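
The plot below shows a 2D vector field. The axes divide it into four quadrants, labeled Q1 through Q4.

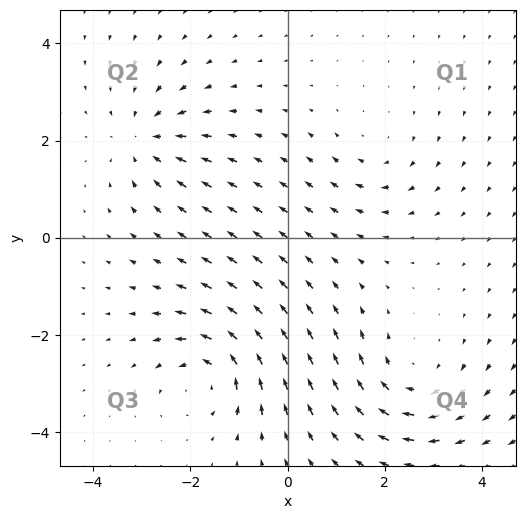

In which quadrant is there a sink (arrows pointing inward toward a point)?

The sink sits at approximately (-2.9, 2.0), which lies in quadrant Q2. The divergence there is about -4, negative as expected for a sink.

Q2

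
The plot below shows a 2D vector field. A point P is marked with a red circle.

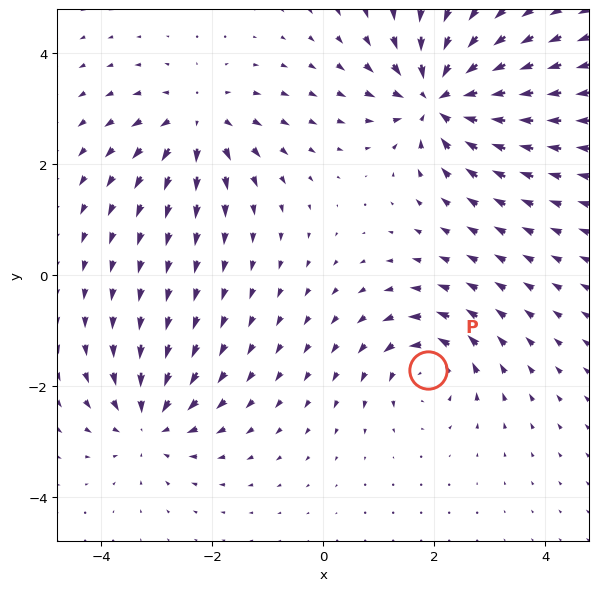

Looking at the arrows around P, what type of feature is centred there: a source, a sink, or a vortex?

vortex

At P (1.9, -1.7) the arrows circulate counterclockwise. Divergence ≈0, curl about +4 — near-zero divergence with nonzero curl is a vortex.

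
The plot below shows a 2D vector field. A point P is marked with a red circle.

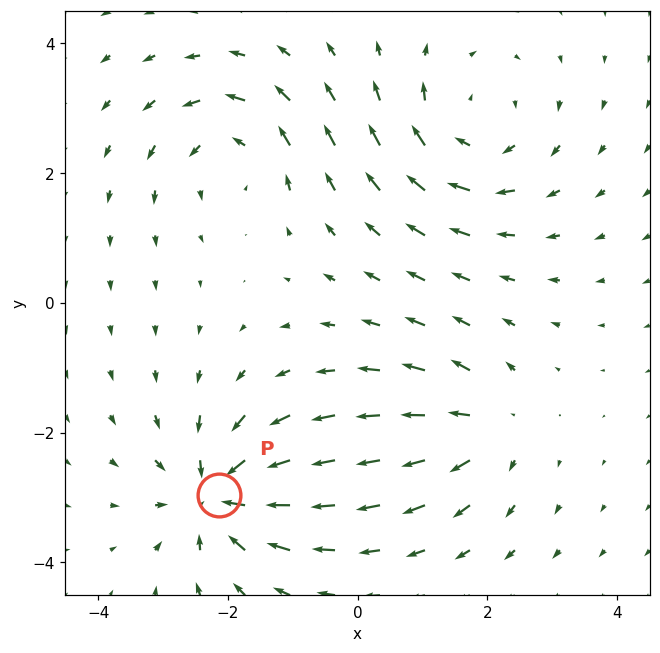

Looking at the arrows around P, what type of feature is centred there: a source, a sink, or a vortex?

sink

At P (-2.1, -3.0) the arrows converge inward. Divergence about -6, curl ≈0 — negative divergence with near-zero curl is a sink.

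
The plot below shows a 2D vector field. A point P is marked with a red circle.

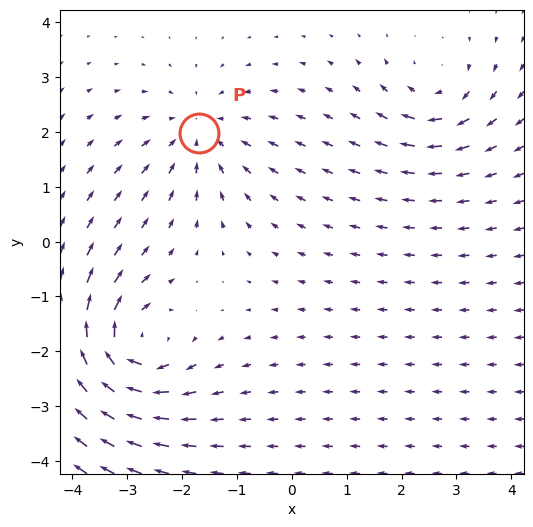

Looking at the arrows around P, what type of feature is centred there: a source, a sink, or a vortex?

sink

At P (-1.7, 2.0) the arrows converge inward. Divergence about -3, curl ≈0 — negative divergence with near-zero curl is a sink.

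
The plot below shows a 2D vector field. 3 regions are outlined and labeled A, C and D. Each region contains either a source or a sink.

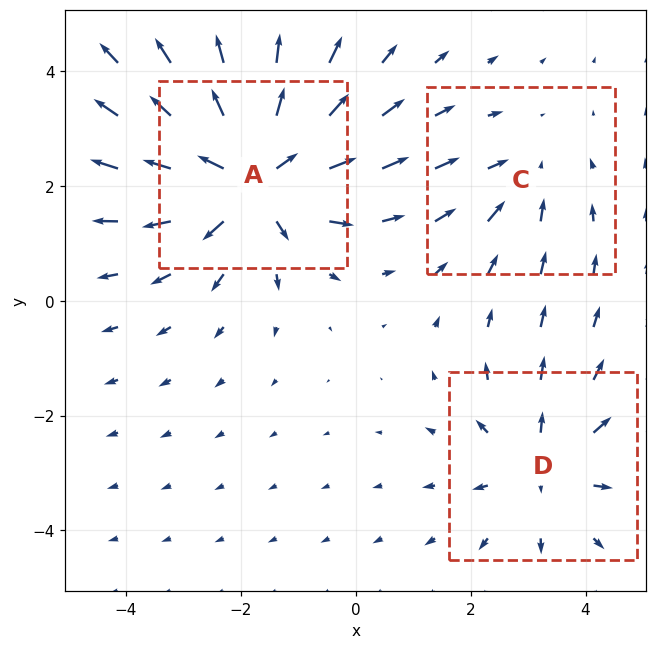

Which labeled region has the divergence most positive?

A

Divergence at each region's feature centre — A: about +5, C: about -2, D: about +3. Region A is most positive.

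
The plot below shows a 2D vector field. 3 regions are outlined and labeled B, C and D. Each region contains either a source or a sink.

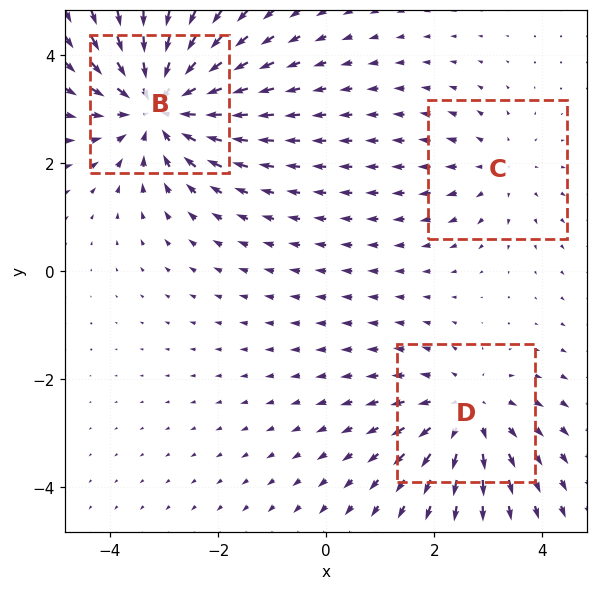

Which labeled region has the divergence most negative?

B

Divergence at each region's feature centre — B: about -4, C: about +2, D: about +3. Region B is most negative.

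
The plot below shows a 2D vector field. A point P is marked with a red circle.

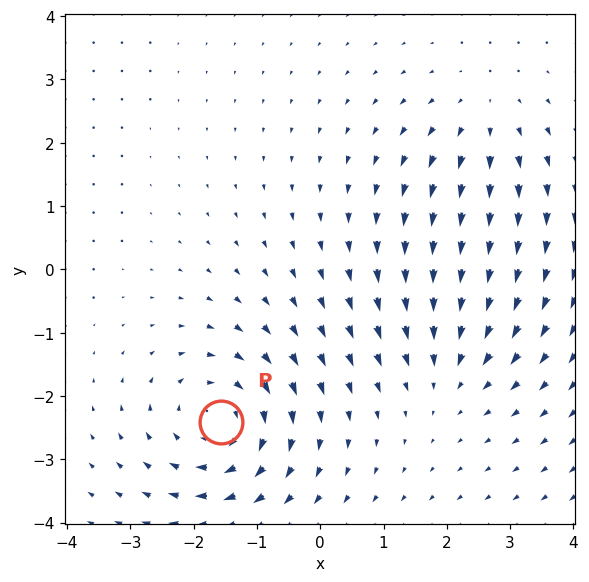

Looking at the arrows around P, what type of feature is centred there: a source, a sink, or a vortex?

vortex

At P (-1.6, -2.4) the arrows circulate clockwise. Divergence ≈0, curl about -5 — near-zero divergence with nonzero curl is a vortex.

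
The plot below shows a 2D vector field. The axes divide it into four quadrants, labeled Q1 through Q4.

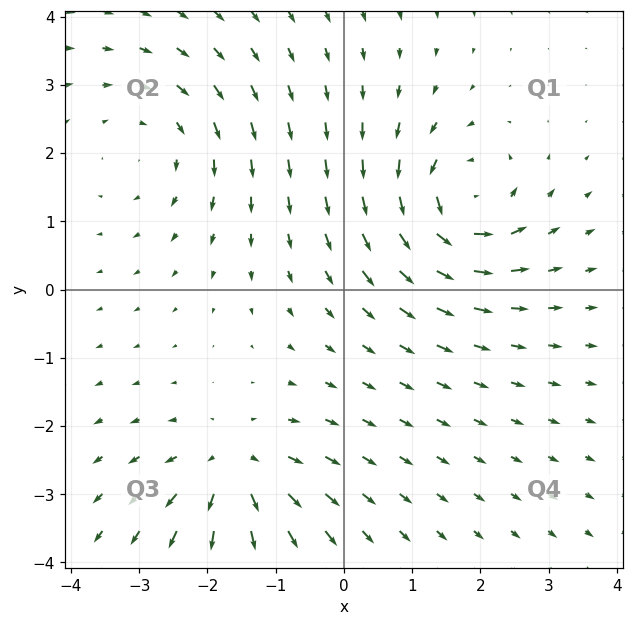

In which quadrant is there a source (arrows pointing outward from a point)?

Q3

The source sits at approximately (-1.6, -2.6), which lies in quadrant Q3. The divergence there is about +4, positive as expected for a source.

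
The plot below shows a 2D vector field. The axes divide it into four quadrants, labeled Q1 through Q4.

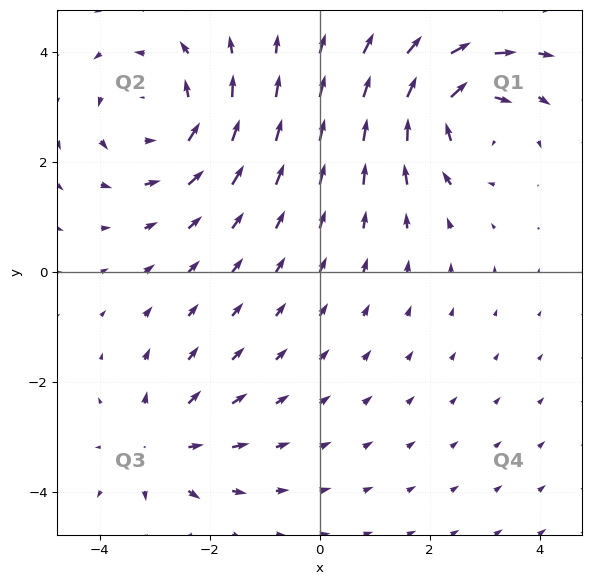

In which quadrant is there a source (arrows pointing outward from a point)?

The source sits at approximately (-2.9, -3.2), which lies in quadrant Q3. The divergence there is about +3, positive as expected for a source.

Q3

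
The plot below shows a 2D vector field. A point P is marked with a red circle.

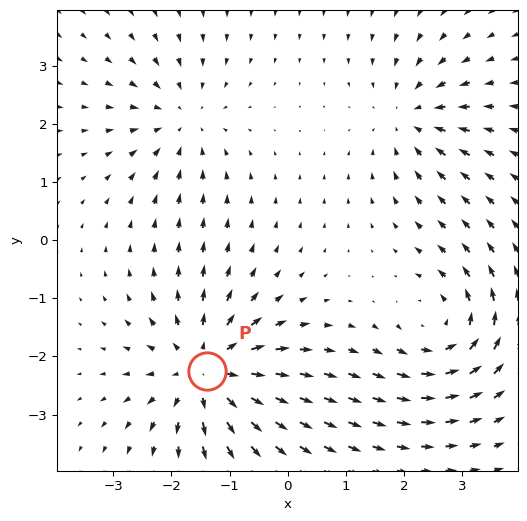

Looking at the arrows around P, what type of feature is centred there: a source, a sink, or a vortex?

At P (-1.4, -2.2) the arrows spread outward. Divergence about +5, curl ≈0 — positive divergence with near-zero curl is a source.

source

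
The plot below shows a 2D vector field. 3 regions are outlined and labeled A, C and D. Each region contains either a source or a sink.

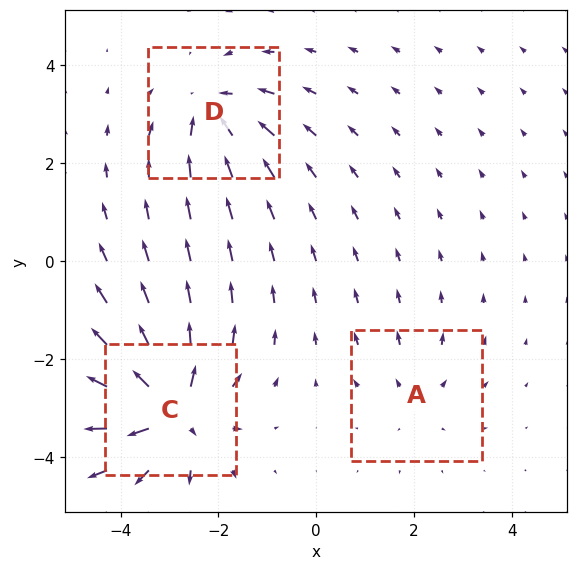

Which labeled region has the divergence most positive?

C

Divergence at each region's feature centre — A: about +2, C: about +6, D: about -4. Region C is most positive.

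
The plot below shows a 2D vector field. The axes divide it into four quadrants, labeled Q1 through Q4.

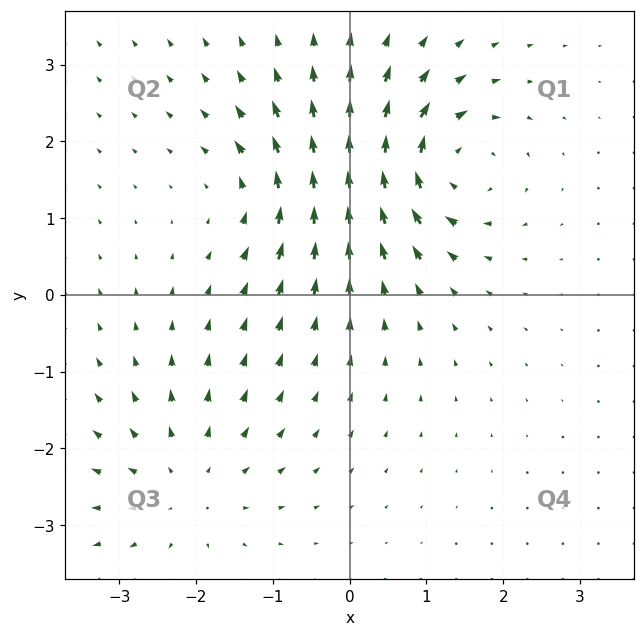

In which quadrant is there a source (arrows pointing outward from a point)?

The source sits at approximately (-2.1, -2.5), which lies in quadrant Q3. The divergence there is about +3, positive as expected for a source.

Q3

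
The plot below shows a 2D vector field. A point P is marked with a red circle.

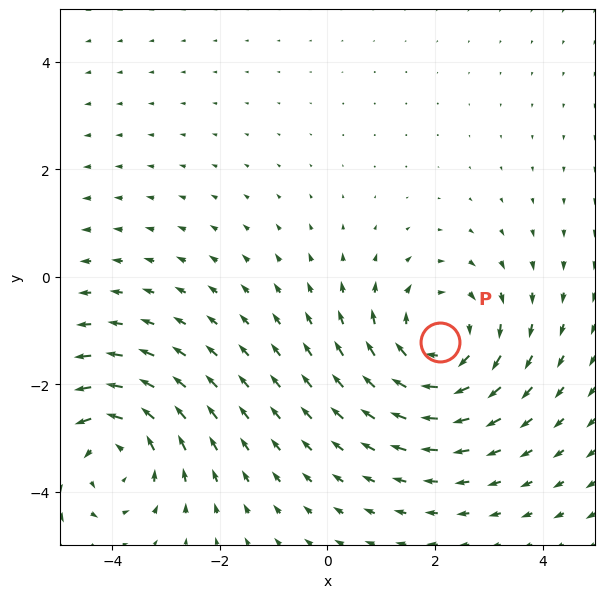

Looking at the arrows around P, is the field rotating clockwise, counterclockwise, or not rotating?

clockwise

Near P at (2.1, -1.2) the arrows circulate clockwise. The curl (z-component) there is about -3; negative curl means clockwise rotation.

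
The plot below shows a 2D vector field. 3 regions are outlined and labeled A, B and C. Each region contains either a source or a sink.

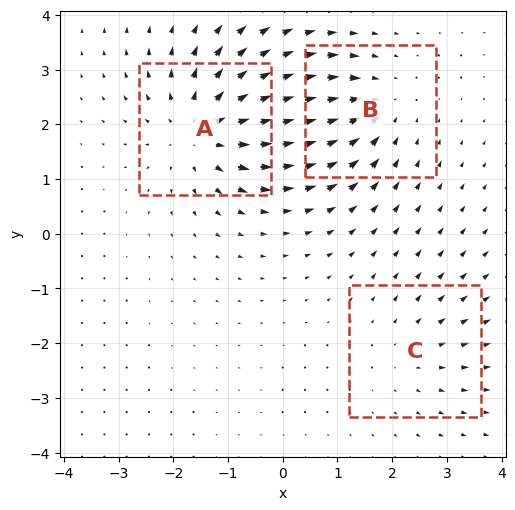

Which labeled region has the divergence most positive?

A

Divergence at each region's feature centre — A: about +4, B: about -3, C: about +2. Region A is most positive.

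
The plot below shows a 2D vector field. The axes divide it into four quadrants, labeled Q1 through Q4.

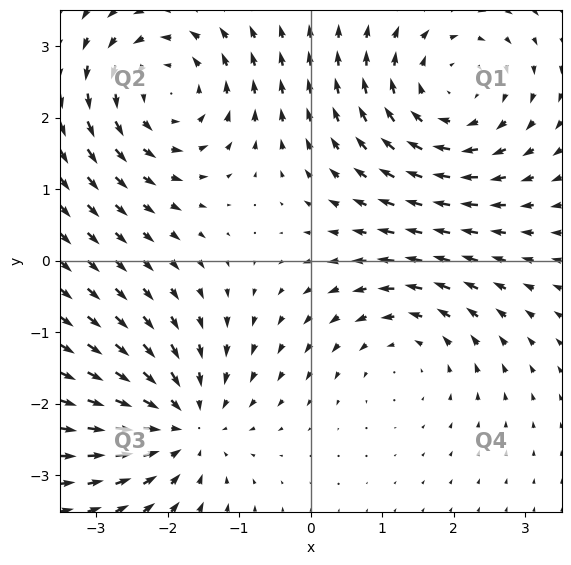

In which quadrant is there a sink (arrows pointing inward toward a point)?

Q3

The sink sits at approximately (-1.8, -2.3), which lies in quadrant Q3. The divergence there is about -4, negative as expected for a sink.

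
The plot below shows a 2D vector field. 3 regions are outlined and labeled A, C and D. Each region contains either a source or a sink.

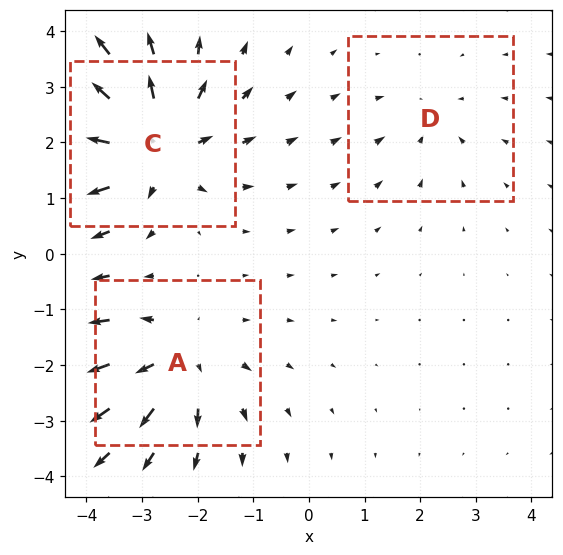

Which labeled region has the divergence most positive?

Divergence at each region's feature centre — A: about +4, C: about +5, D: about -2. Region C is most positive.

C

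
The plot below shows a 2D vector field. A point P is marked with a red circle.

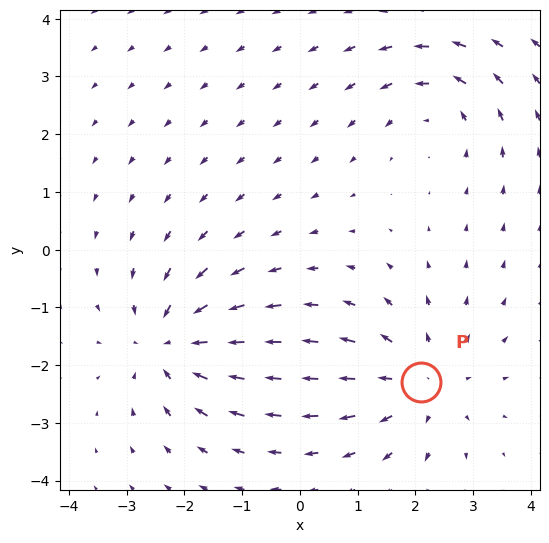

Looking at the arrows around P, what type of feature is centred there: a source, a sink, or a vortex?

At P (2.1, -2.3) the arrows spread outward. Divergence about +4, curl ≈0 — positive divergence with near-zero curl is a source.

source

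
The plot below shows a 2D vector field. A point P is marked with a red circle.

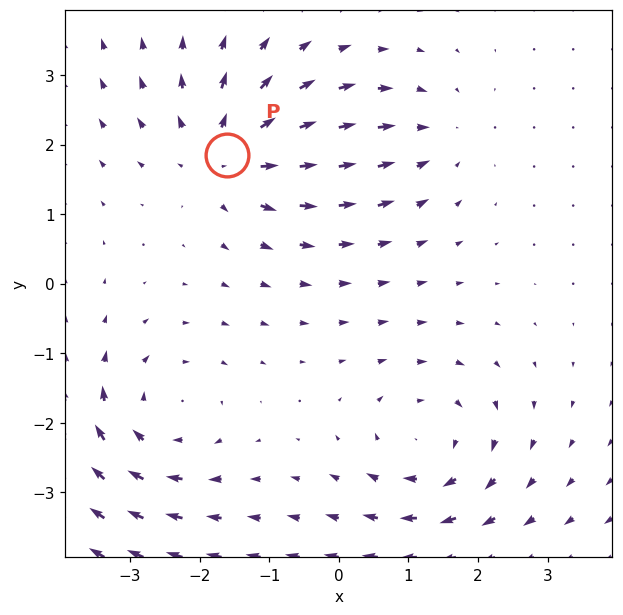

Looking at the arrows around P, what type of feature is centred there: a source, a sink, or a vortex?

At P (-1.6, 1.8) the arrows spread outward. Divergence about +5, curl ≈0 — positive divergence with near-zero curl is a source.

source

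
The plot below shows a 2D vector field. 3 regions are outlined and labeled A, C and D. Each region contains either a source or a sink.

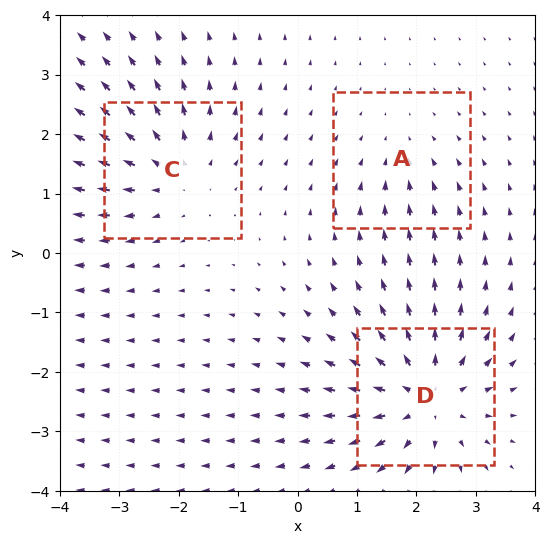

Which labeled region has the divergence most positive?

D

Divergence at each region's feature centre — A: about -2, C: about +4, D: about +5. Region D is most positive.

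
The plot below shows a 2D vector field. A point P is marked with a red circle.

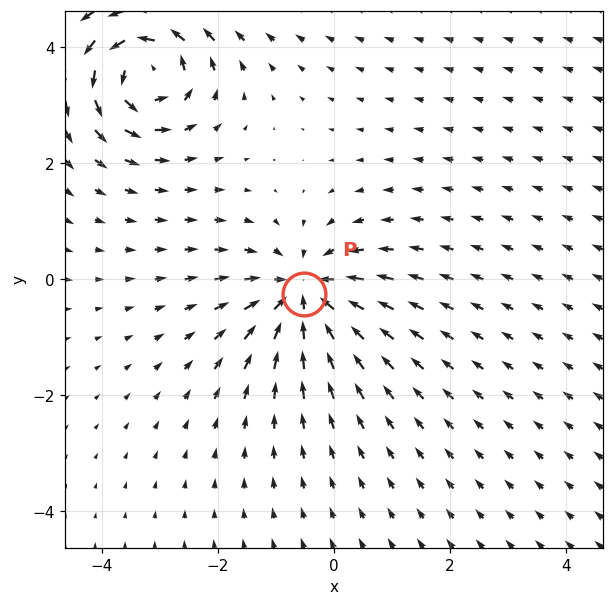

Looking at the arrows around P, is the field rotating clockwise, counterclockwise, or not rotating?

Near P at (-0.5, -0.2) the arrows show no circulation. The curl there is ≈0.

not rotating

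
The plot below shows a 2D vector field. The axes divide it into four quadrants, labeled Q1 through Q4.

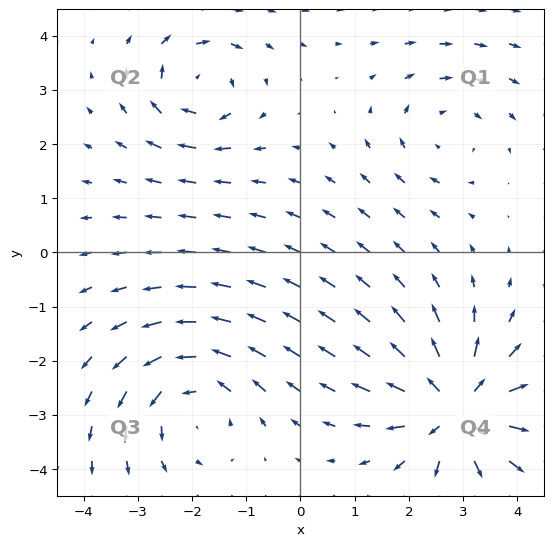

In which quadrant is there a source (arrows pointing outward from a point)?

The source sits at approximately (2.9, -2.9), which lies in quadrant Q4. The divergence there is about +5, positive as expected for a source.

Q4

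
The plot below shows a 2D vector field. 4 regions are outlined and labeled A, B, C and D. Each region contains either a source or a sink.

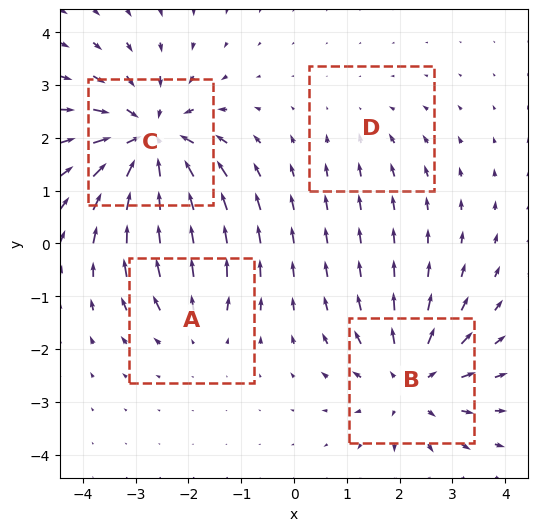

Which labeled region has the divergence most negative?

Divergence at each region's feature centre — A: about +3, B: about +5, C: about -6, D: about -2. Region C is most negative.

C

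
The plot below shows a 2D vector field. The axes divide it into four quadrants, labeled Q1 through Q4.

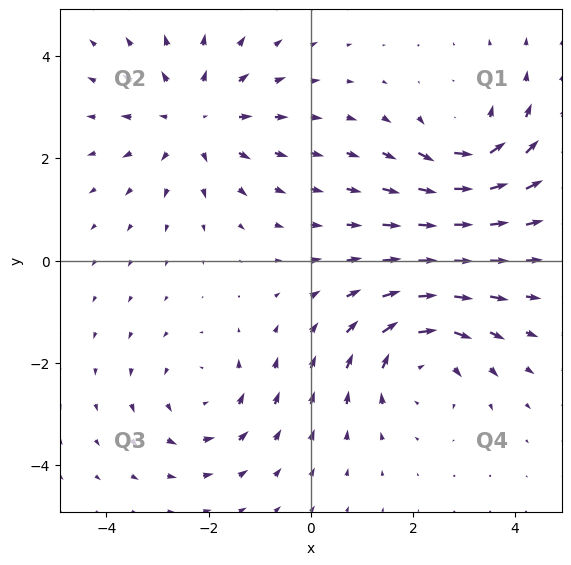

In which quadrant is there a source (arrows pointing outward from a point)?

Q2

The source sits at approximately (-2.3, 2.8), which lies in quadrant Q2. The divergence there is about +3, positive as expected for a source.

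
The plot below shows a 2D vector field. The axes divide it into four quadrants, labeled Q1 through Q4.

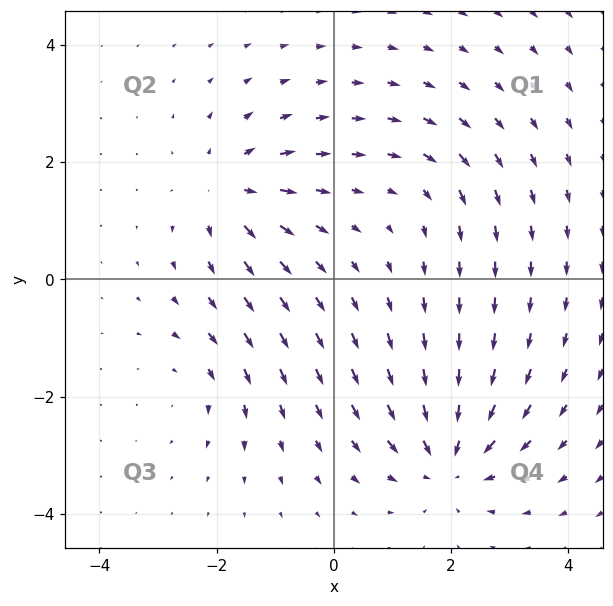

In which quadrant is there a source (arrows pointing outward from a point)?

Q2

The source sits at approximately (-1.8, 1.5), which lies in quadrant Q2. The divergence there is about +5, positive as expected for a source.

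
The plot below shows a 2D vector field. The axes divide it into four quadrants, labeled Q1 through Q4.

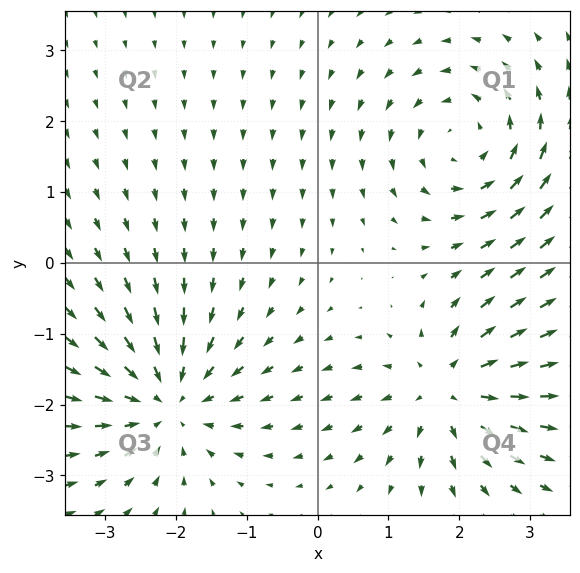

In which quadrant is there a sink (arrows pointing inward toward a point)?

The sink sits at approximately (-2.1, -1.9), which lies in quadrant Q3. The divergence there is about -4, negative as expected for a sink.

Q3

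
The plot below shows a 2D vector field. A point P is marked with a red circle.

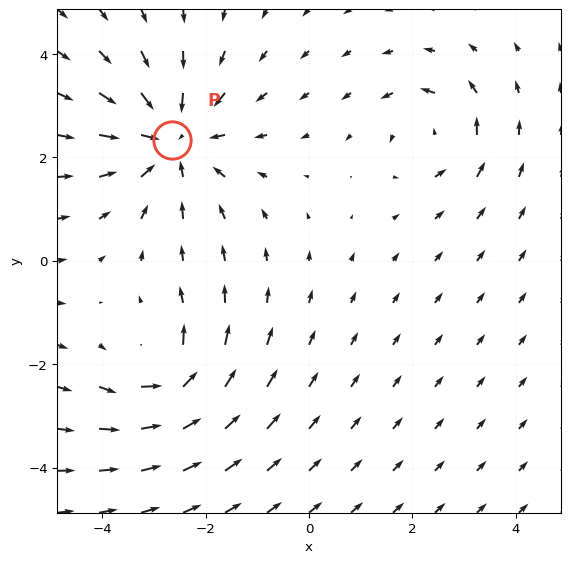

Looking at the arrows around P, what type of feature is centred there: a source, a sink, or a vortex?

At P (-2.6, 2.3) the arrows converge inward. Divergence about -4, curl ≈0 — negative divergence with near-zero curl is a sink.

sink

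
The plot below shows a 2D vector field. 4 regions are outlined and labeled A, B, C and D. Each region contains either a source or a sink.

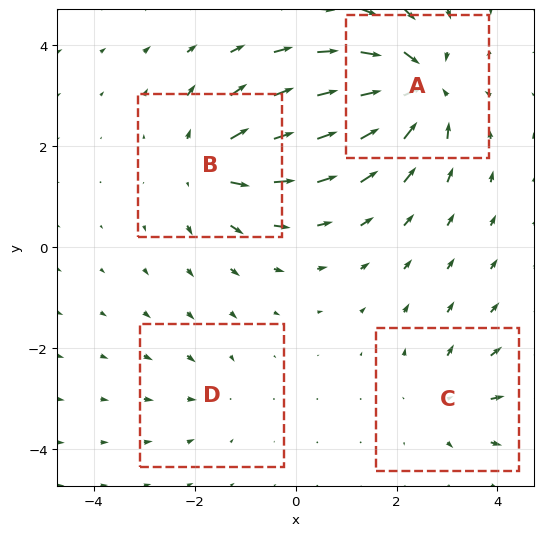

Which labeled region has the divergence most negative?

A

Divergence at each region's feature centre — A: about -6, B: about +5, C: about +3, D: about -2. Region A is most negative.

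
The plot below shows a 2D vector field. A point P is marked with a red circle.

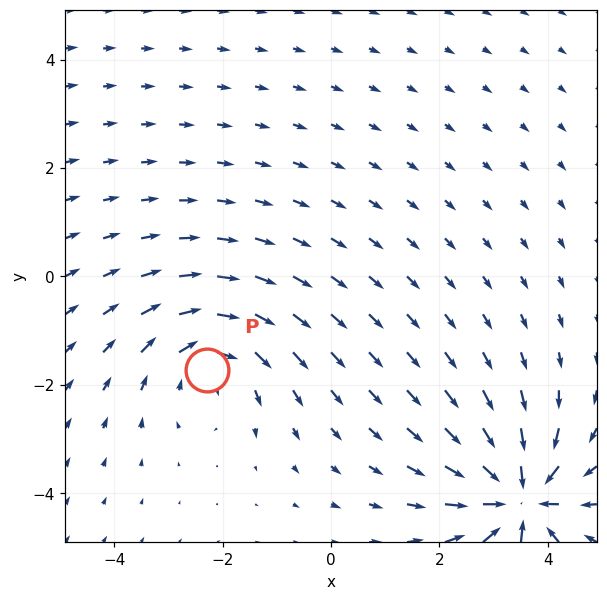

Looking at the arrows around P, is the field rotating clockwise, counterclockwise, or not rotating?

Near P at (-2.3, -1.7) the arrows circulate clockwise. The curl (z-component) there is about -4; negative curl means clockwise rotation.

clockwise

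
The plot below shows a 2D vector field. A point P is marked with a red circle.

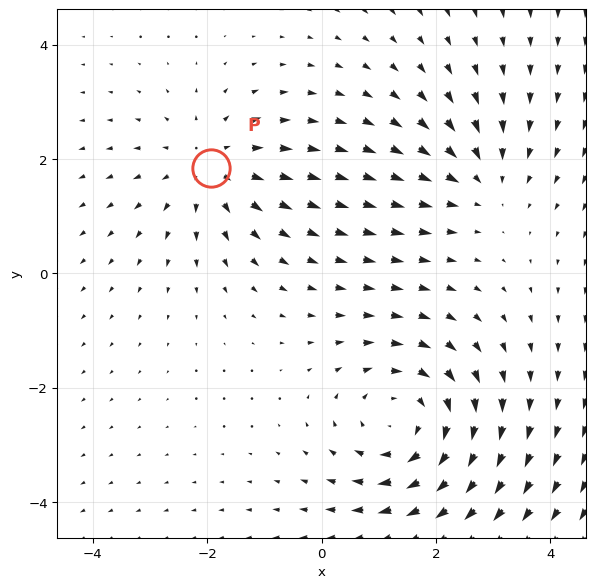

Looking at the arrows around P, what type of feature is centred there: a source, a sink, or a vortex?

At P (-1.9, 1.8) the arrows spread outward. Divergence about +3, curl ≈0 — positive divergence with near-zero curl is a source.

source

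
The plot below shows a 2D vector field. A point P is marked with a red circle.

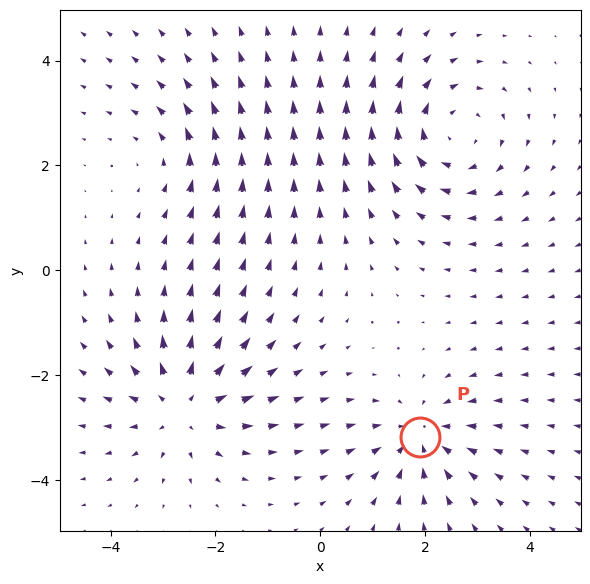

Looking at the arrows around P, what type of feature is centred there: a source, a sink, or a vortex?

sink

At P (1.9, -3.2) the arrows converge inward. Divergence about -4, curl ≈0 — negative divergence with near-zero curl is a sink.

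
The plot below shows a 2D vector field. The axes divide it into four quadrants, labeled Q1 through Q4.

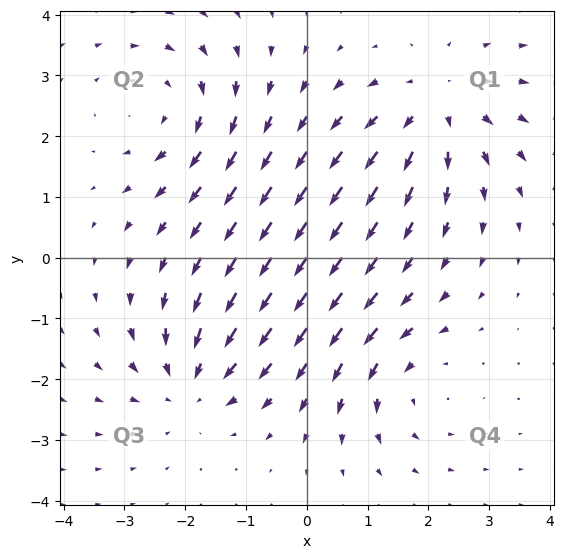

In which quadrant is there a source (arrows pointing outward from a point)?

The source sits at approximately (2.1, 2.5), which lies in quadrant Q1. The divergence there is about +4, positive as expected for a source.

Q1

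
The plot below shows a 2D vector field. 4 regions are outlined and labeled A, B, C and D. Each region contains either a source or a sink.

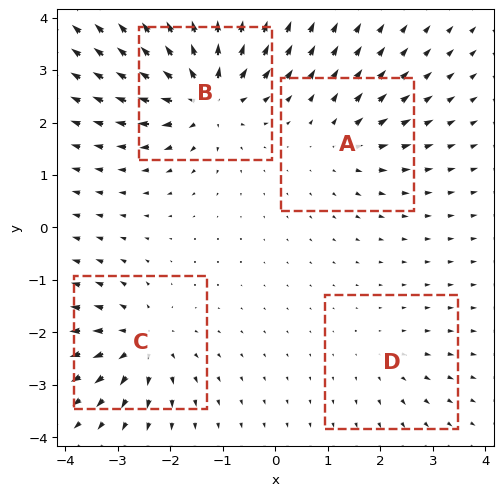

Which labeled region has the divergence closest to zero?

D

Divergence at each region's feature centre — A: about +4, B: about +9, C: about +6, D: about +3. Region D is closest to zero.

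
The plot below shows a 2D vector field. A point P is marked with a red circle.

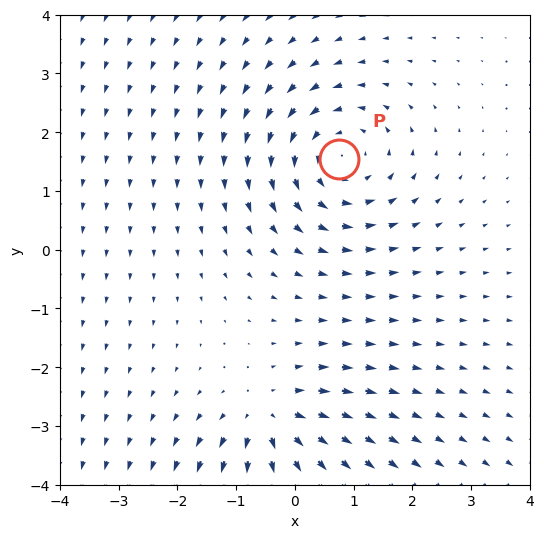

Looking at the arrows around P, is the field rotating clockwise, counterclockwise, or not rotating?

counterclockwise

Near P at (0.8, 1.5) the arrows circulate counterclockwise. The curl (z-component) there is about +4; positive curl means counterclockwise rotation.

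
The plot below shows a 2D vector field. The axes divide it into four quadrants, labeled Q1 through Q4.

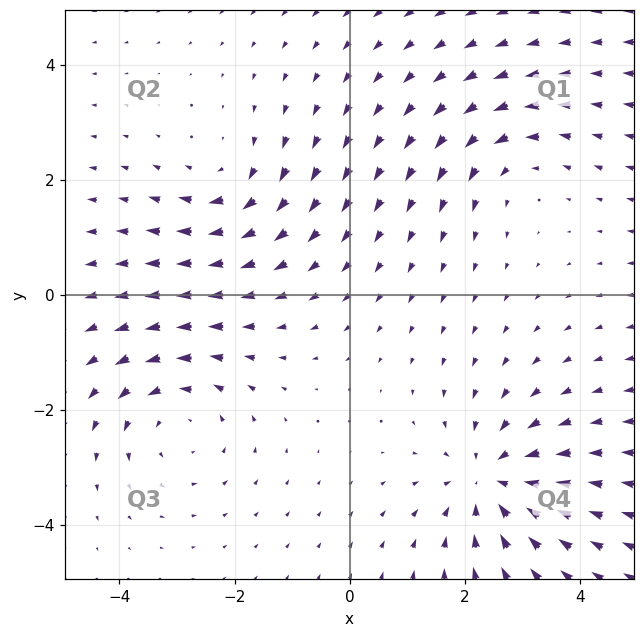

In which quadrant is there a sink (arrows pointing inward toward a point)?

The sink sits at approximately (2.5, -3.2), which lies in quadrant Q4. The divergence there is about -4, negative as expected for a sink.

Q4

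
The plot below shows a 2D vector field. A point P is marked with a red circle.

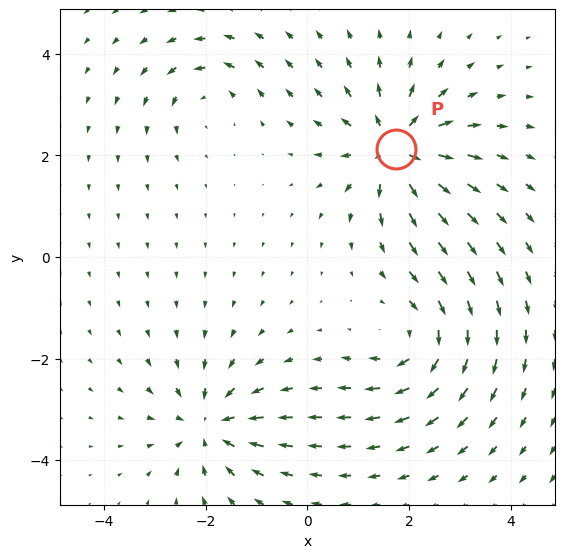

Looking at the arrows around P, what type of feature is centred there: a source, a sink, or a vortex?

At P (1.7, 2.1) the arrows spread outward. Divergence about +6, curl ≈0 — positive divergence with near-zero curl is a source.

source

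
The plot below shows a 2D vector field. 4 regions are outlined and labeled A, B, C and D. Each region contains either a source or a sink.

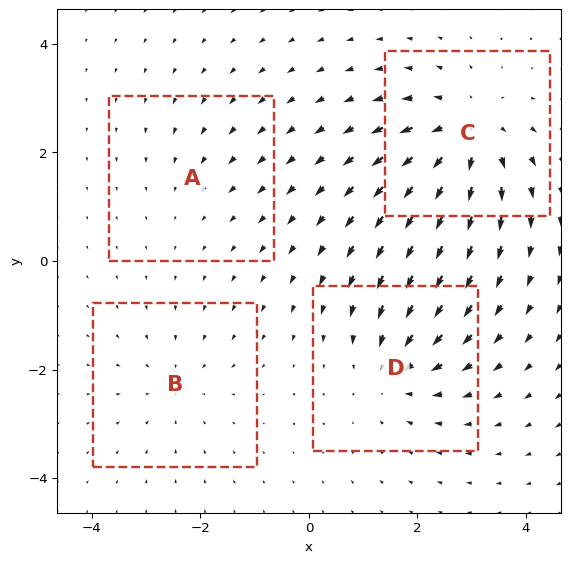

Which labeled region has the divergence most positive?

C

Divergence at each region's feature centre — A: about -2, B: about -3, C: about +6, D: about -5. Region C is most positive.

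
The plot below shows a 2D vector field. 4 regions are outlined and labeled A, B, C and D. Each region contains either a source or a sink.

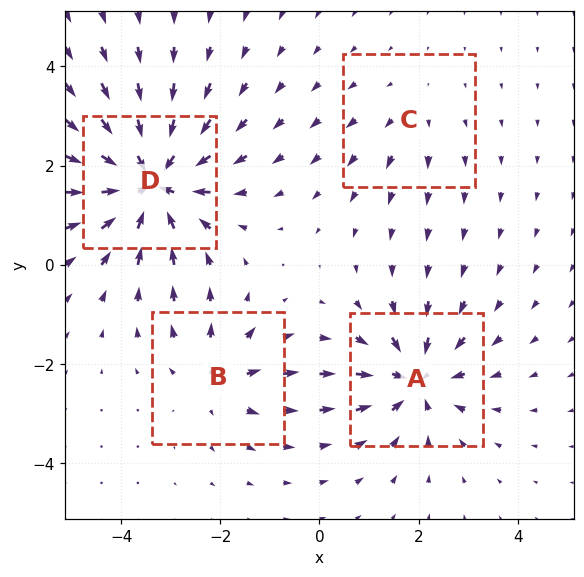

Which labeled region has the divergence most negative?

Divergence at each region's feature centre — A: about -5, B: about +4, C: about +2, D: about -8. Region D is most negative.

D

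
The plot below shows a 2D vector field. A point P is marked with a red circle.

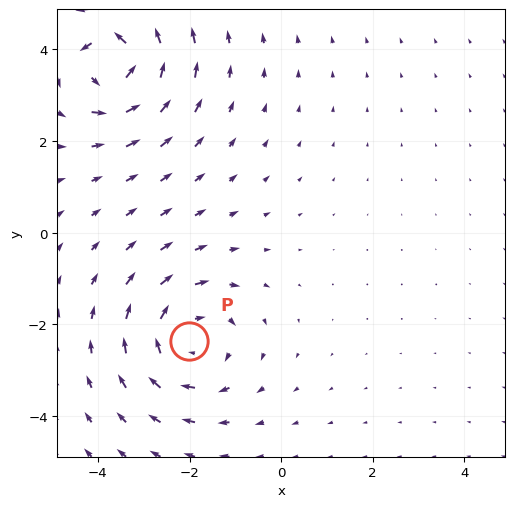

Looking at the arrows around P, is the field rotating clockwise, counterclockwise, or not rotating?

clockwise

Near P at (-2.0, -2.4) the arrows circulate clockwise. The curl (z-component) there is about -3; negative curl means clockwise rotation.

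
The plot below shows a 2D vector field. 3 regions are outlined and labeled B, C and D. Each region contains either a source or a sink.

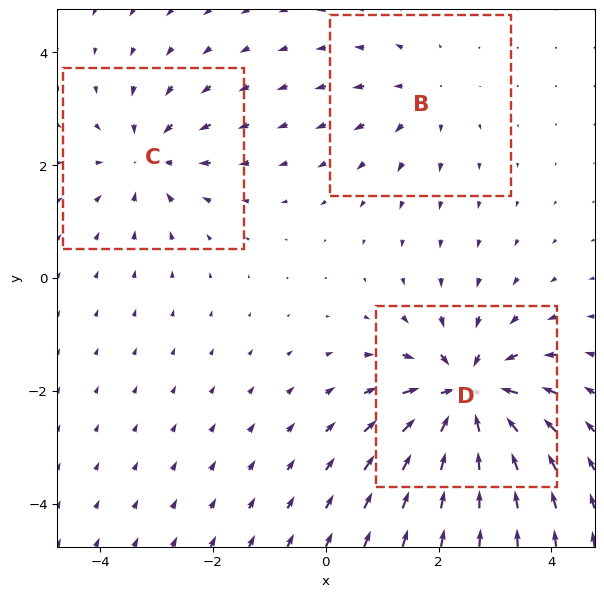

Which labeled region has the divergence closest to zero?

B

Divergence at each region's feature centre — B: about +2, C: about -3, D: about -6. Region B is closest to zero.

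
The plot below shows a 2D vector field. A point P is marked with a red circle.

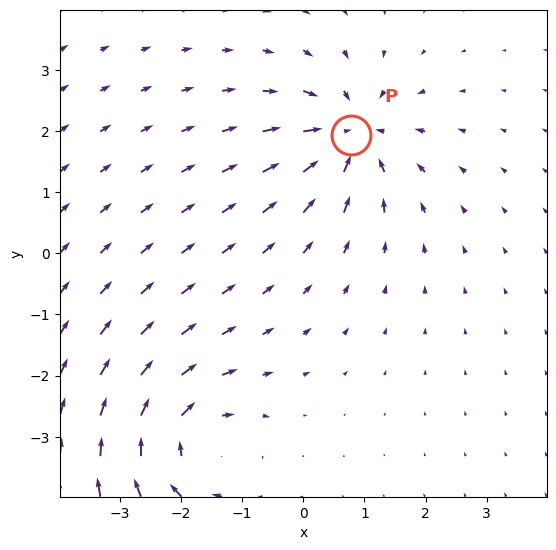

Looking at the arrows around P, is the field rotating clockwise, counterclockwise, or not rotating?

not rotating

Near P at (0.8, 1.9) the arrows show no circulation. The curl there is ≈0.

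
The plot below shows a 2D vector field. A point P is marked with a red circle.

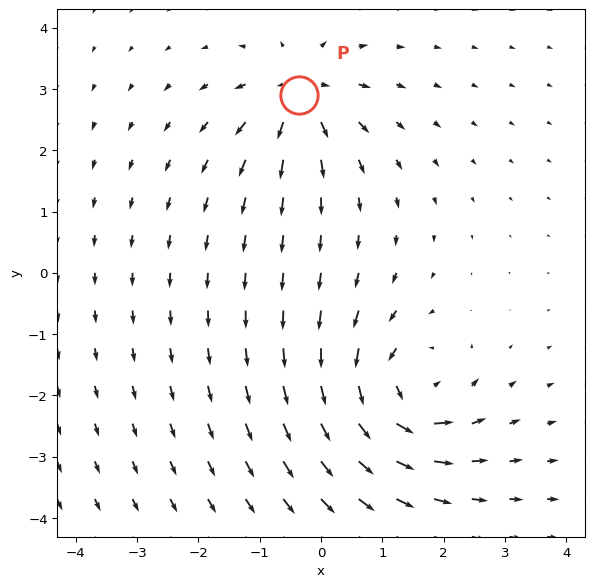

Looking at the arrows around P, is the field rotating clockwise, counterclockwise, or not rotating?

not rotating

Near P at (-0.4, 2.9) the arrows show no circulation. The curl there is ≈0.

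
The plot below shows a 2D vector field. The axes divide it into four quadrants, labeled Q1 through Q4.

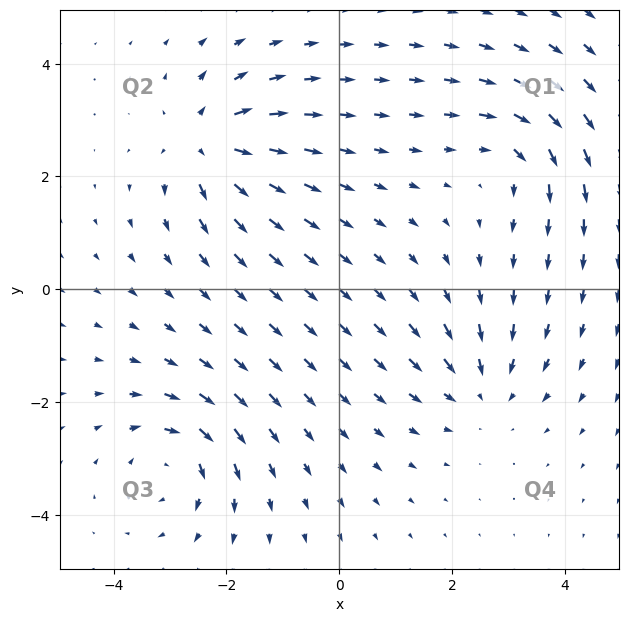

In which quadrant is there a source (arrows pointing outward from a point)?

The source sits at approximately (-2.3, 2.6), which lies in quadrant Q2. The divergence there is about +5, positive as expected for a source.

Q2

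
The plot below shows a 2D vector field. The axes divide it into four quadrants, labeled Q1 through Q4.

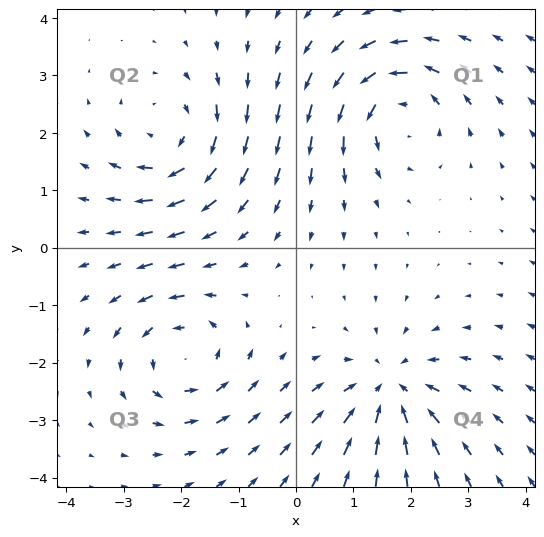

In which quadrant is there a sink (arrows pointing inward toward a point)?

Q4

The sink sits at approximately (1.6, -2.5), which lies in quadrant Q4. The divergence there is about -5, negative as expected for a sink.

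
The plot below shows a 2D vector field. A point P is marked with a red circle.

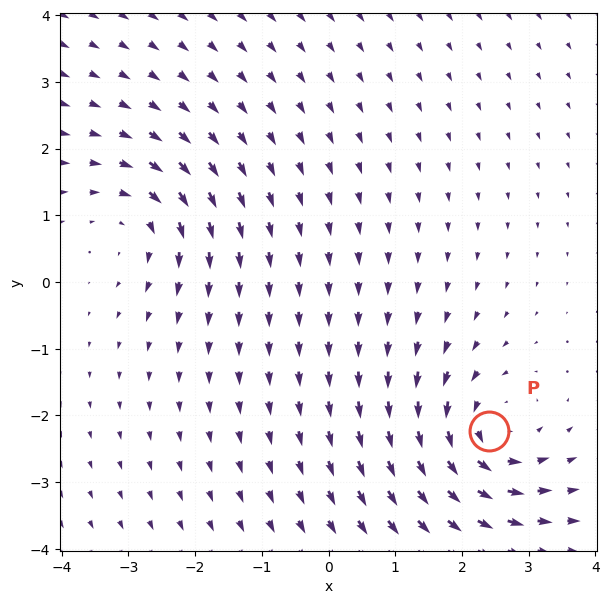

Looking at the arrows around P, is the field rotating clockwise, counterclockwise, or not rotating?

Near P at (2.4, -2.2) the arrows circulate counterclockwise. The curl (z-component) there is about +4; positive curl means counterclockwise rotation.

counterclockwise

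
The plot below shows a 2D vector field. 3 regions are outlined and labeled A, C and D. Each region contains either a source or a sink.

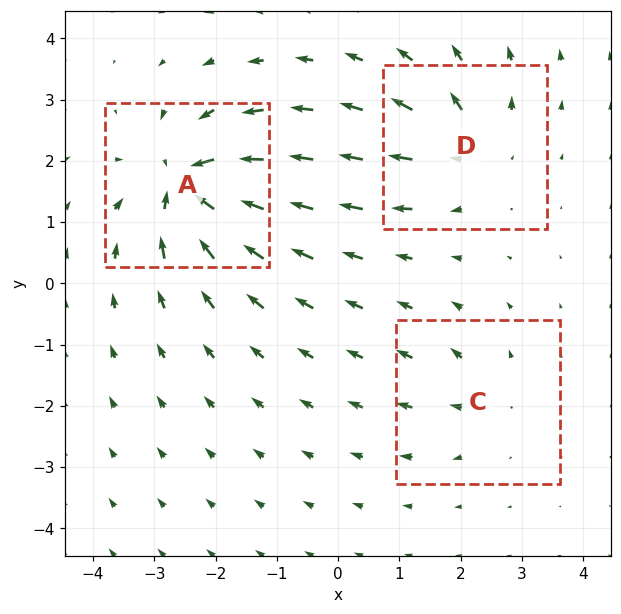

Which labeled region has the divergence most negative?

Divergence at each region's feature centre — A: about -7, C: about +3, D: about +4. Region A is most negative.

A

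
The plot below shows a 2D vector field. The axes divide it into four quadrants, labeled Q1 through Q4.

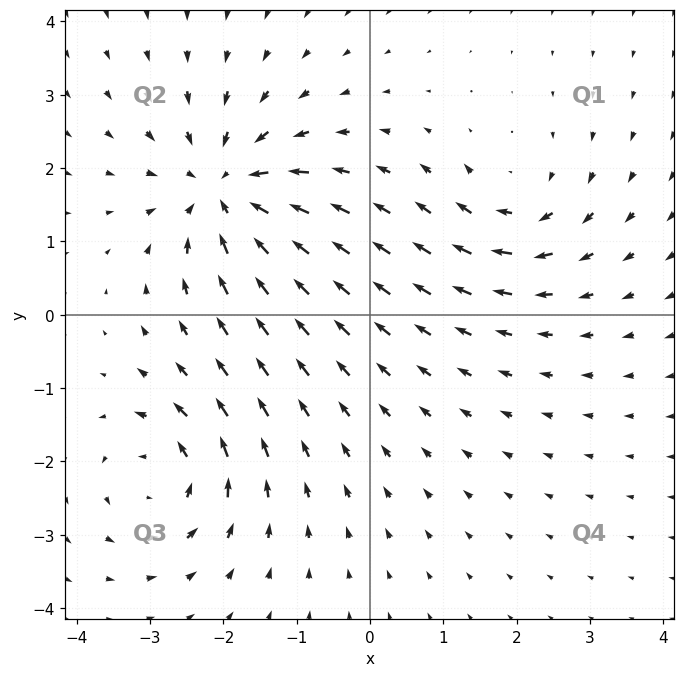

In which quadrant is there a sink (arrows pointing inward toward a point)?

The sink sits at approximately (-2.0, 1.7), which lies in quadrant Q2. The divergence there is about -6, negative as expected for a sink.

Q2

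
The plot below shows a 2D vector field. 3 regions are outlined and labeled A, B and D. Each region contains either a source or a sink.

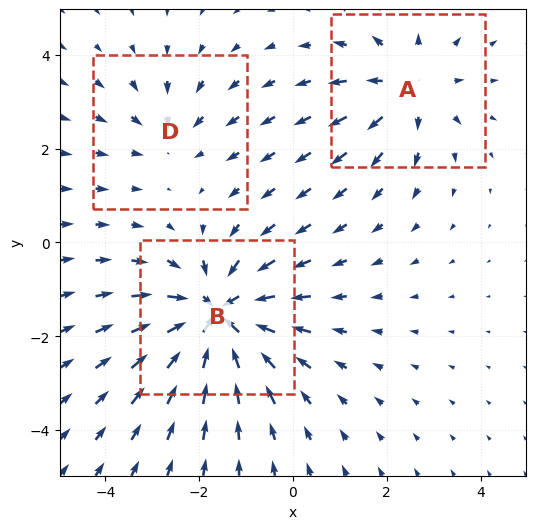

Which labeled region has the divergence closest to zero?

Divergence at each region's feature centre — A: about +3, B: about -5, D: about -2. Region D is closest to zero.

D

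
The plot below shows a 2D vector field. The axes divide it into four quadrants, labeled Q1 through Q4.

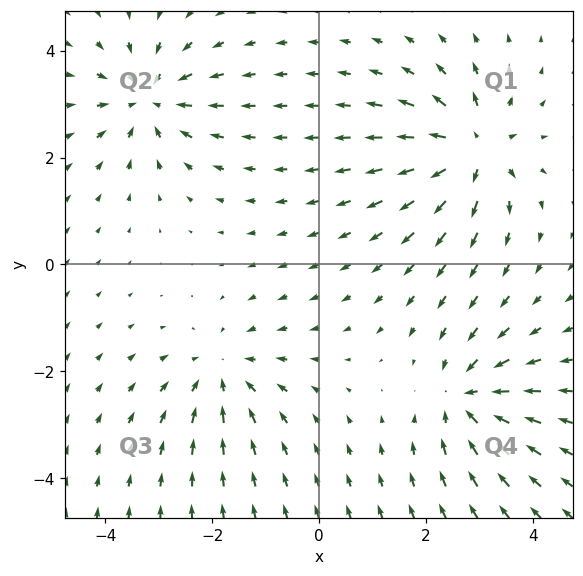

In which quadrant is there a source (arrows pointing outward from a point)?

Q1

The source sits at approximately (2.9, 2.2), which lies in quadrant Q1. The divergence there is about +6, positive as expected for a source.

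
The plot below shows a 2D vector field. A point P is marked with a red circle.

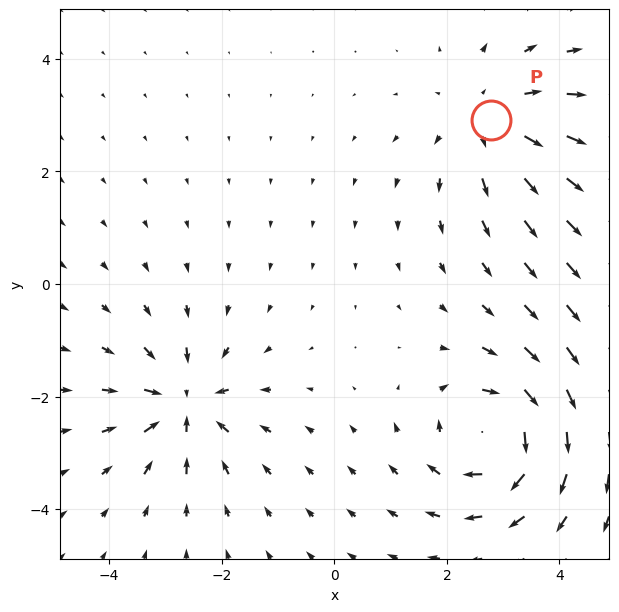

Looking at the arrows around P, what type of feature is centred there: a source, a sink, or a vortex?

At P (2.8, 2.9) the arrows spread outward. Divergence about +2, curl ≈0 — positive divergence with near-zero curl is a source.

source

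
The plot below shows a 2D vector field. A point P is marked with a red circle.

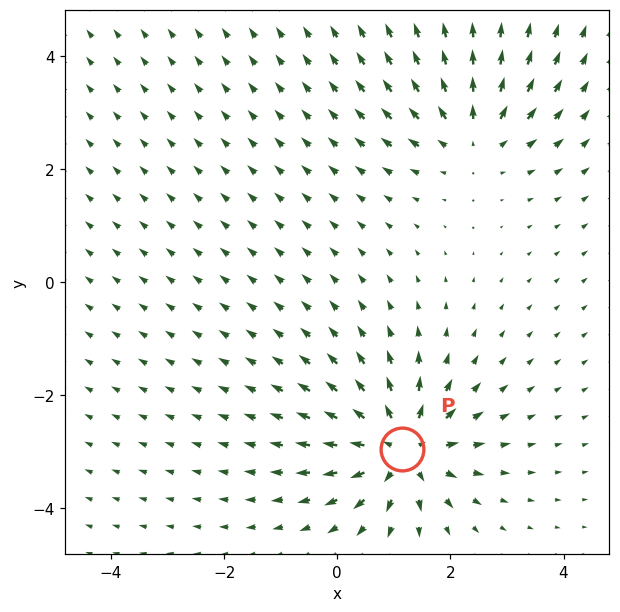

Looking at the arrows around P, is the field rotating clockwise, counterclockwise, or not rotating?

not rotating

Near P at (1.1, -2.9) the arrows show no circulation. The curl there is ≈0.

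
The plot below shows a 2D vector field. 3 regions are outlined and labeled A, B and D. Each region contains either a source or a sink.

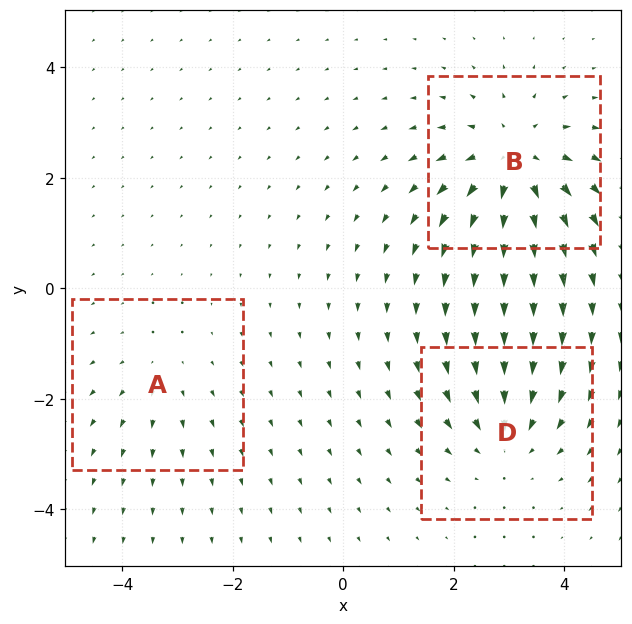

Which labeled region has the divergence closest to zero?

Divergence at each region's feature centre — A: about +2, B: about +5, D: about -3. Region A is closest to zero.

A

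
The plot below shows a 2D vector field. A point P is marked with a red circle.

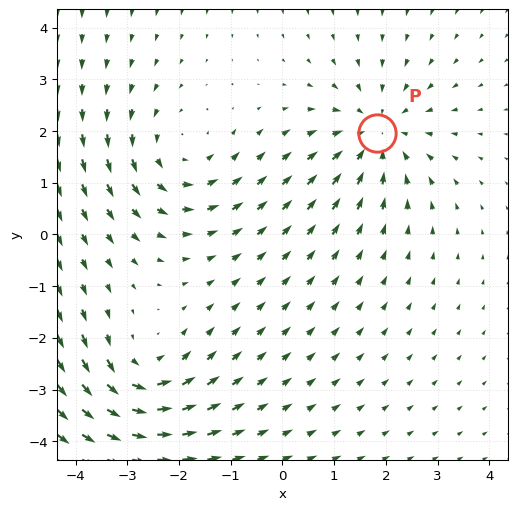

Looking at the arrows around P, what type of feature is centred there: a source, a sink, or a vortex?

At P (1.8, 2.0) the arrows converge inward. Divergence about -3, curl ≈0 — negative divergence with near-zero curl is a sink.

sink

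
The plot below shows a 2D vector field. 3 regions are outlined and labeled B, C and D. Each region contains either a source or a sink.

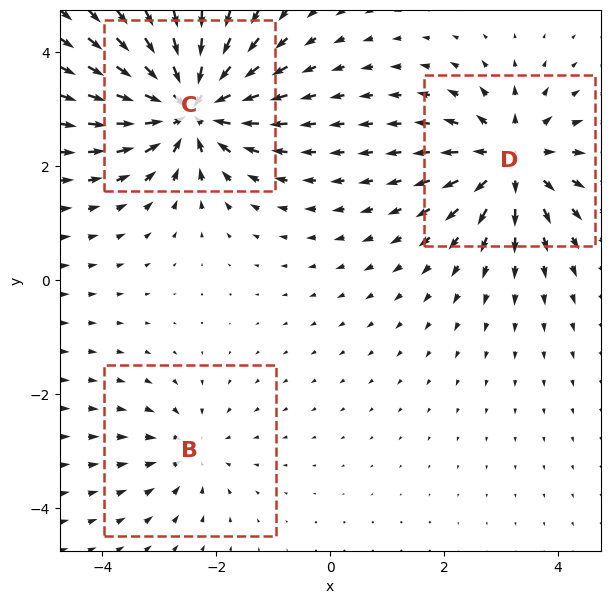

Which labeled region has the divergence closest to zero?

Divergence at each region's feature centre — B: about -2, C: about -6, D: about +4. Region B is closest to zero.

B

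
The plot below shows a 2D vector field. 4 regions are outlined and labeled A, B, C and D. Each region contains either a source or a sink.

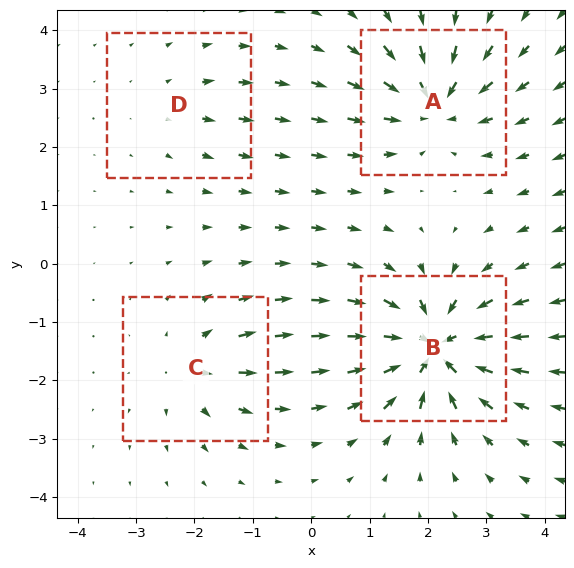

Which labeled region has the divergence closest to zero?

D

Divergence at each region's feature centre — A: about -6, B: about -8, C: about +4, D: about +2. Region D is closest to zero.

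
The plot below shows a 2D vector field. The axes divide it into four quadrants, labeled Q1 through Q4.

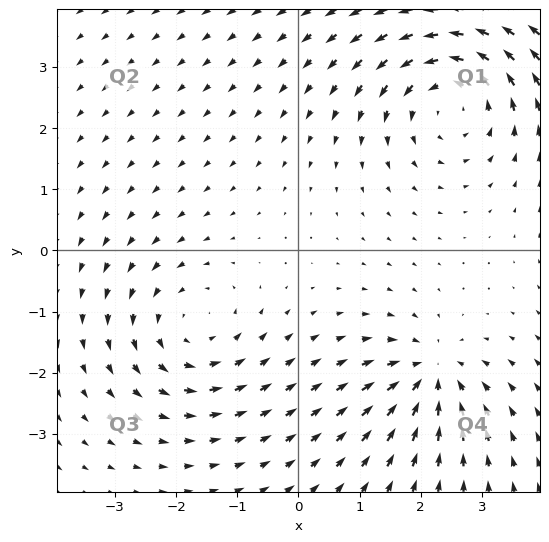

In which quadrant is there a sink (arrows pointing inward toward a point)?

The sink sits at approximately (2.2, -2.0), which lies in quadrant Q4. The divergence there is about -4, negative as expected for a sink.

Q4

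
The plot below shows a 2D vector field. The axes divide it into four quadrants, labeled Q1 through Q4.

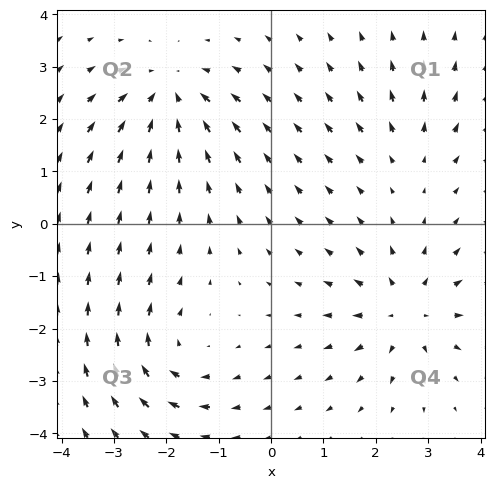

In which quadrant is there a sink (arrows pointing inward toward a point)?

The sink sits at approximately (-1.9, 2.4), which lies in quadrant Q2. The divergence there is about -5, negative as expected for a sink.

Q2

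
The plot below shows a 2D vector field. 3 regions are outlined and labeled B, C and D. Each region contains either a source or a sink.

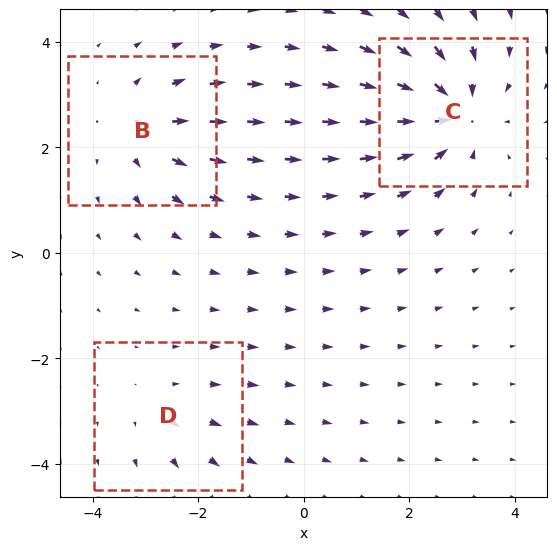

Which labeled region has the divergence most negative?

C

Divergence at each region's feature centre — B: about +4, C: about -5, D: about +2. Region C is most negative.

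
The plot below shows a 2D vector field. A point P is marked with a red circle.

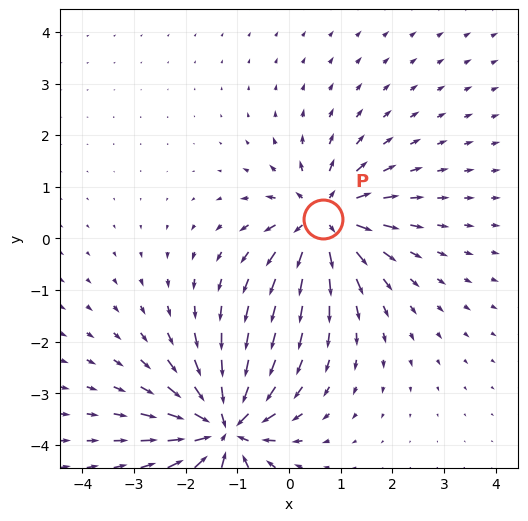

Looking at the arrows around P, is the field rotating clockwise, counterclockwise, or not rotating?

not rotating

Near P at (0.7, 0.4) the arrows show no circulation. The curl there is ≈0.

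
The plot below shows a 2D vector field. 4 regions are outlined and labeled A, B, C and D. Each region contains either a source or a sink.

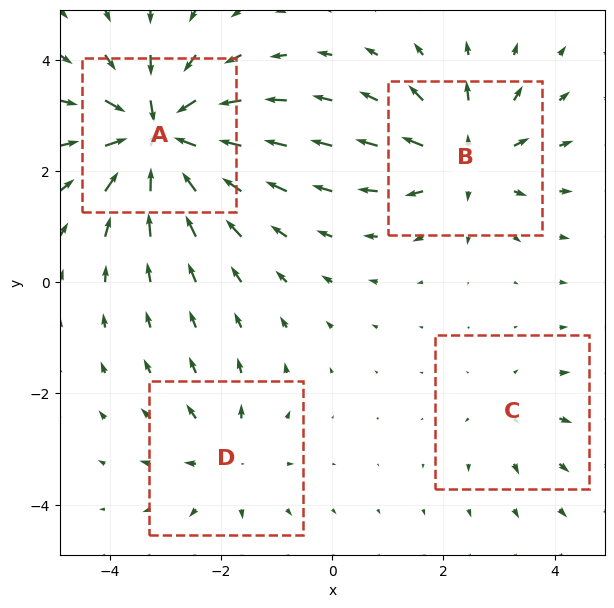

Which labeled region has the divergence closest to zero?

Divergence at each region's feature centre — A: about -9, B: about +5, C: about +2, D: about +4. Region C is closest to zero.

C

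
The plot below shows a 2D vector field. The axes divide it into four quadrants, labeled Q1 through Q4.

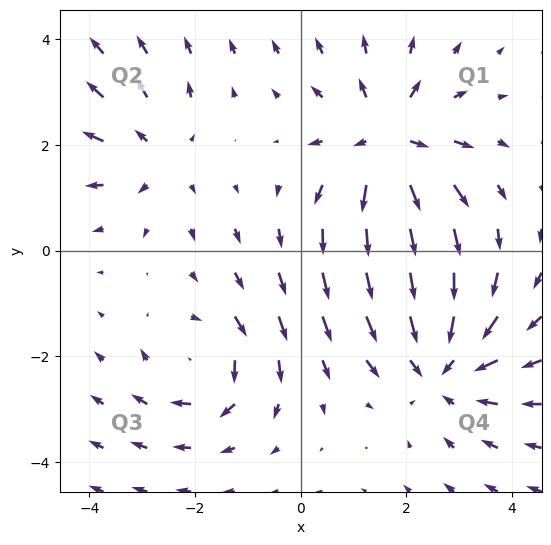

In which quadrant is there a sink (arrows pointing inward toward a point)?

The sink sits at approximately (2.7, -2.2), which lies in quadrant Q4. The divergence there is about -4, negative as expected for a sink.

Q4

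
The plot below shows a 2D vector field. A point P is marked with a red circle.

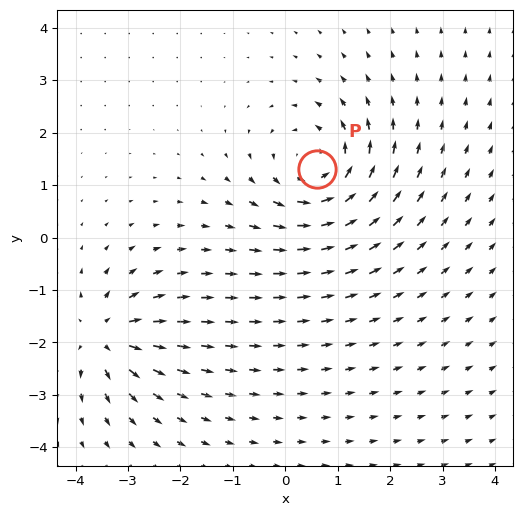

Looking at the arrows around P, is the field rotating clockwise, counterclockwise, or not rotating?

Near P at (0.6, 1.3) the arrows circulate counterclockwise. The curl (z-component) there is about +4; positive curl means counterclockwise rotation.

counterclockwise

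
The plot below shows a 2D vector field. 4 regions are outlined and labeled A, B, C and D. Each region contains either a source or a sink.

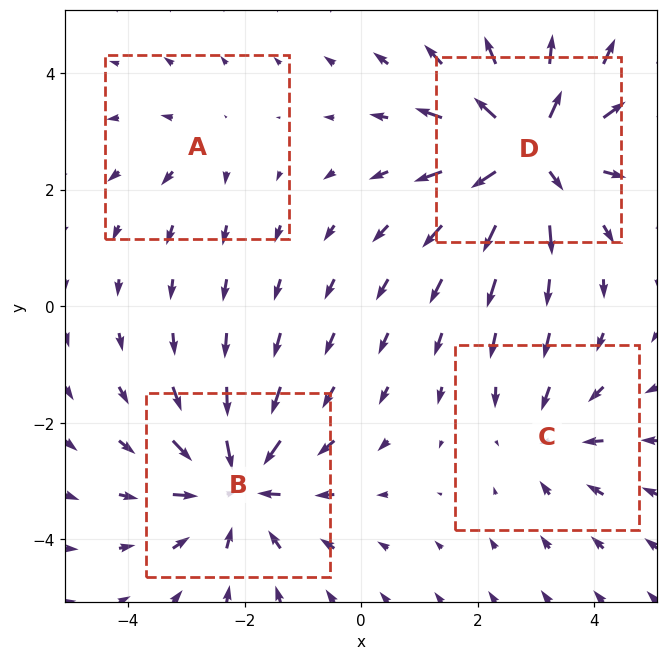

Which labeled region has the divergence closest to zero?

Divergence at each region's feature centre — A: about +2, B: about -5, C: about -3, D: about +6. Region A is closest to zero.

A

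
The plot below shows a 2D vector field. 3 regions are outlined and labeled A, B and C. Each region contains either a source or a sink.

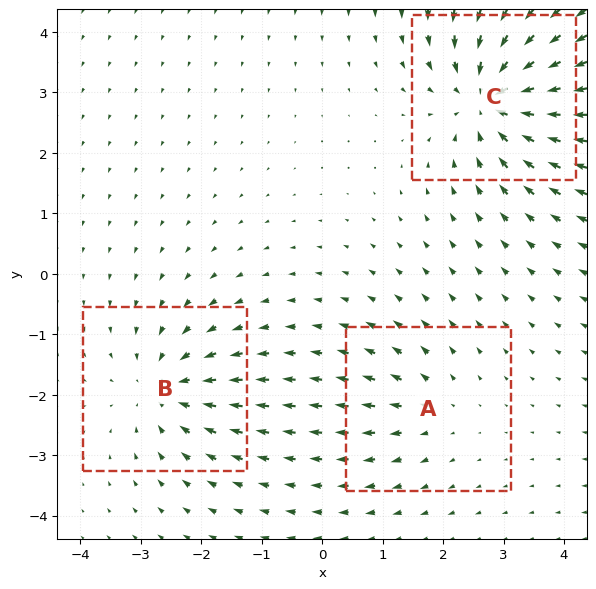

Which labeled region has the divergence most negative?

Divergence at each region's feature centre — A: about +2, B: about -3, C: about -5. Region C is most negative.

C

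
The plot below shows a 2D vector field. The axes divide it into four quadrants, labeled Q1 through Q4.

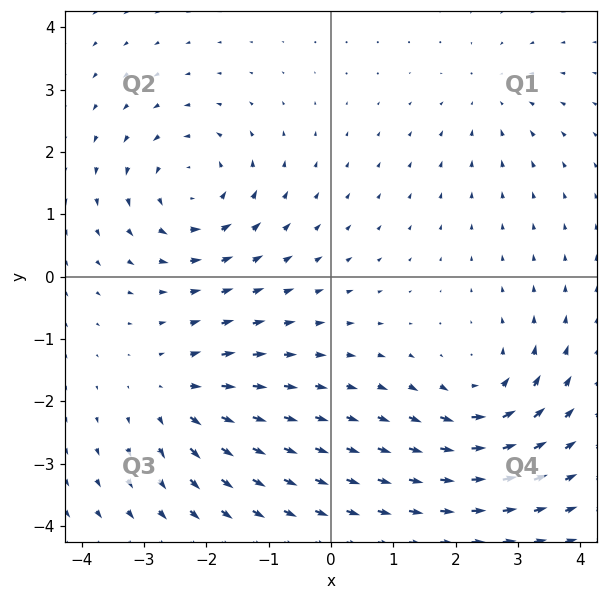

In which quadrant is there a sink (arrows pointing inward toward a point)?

The sink sits at approximately (2.6, 2.9), which lies in quadrant Q1. The divergence there is about -3, negative as expected for a sink.

Q1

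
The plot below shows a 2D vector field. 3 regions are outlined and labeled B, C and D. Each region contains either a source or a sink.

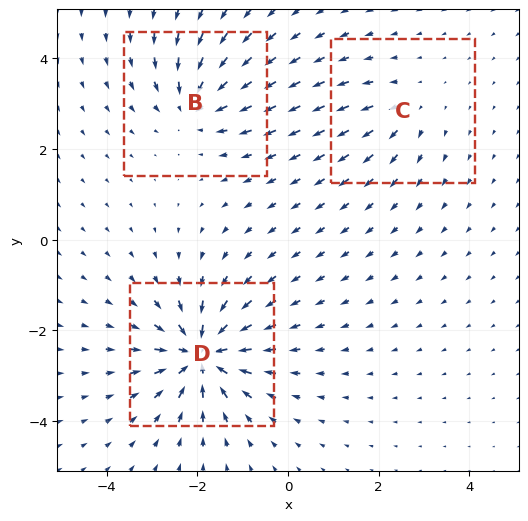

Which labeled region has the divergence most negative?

Divergence at each region's feature centre — B: about -4, C: about +2, D: about -6. Region D is most negative.

D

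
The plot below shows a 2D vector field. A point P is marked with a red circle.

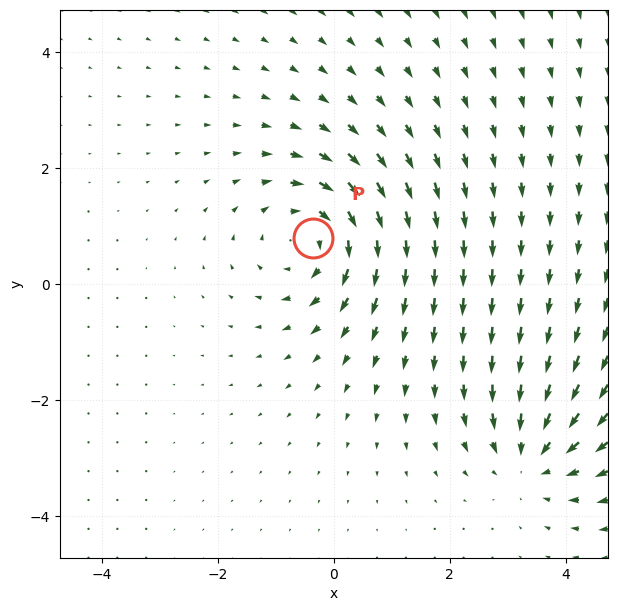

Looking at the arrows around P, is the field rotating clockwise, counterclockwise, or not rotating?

Near P at (-0.4, 0.8) the arrows circulate clockwise. The curl (z-component) there is about -4; negative curl means clockwise rotation.

clockwise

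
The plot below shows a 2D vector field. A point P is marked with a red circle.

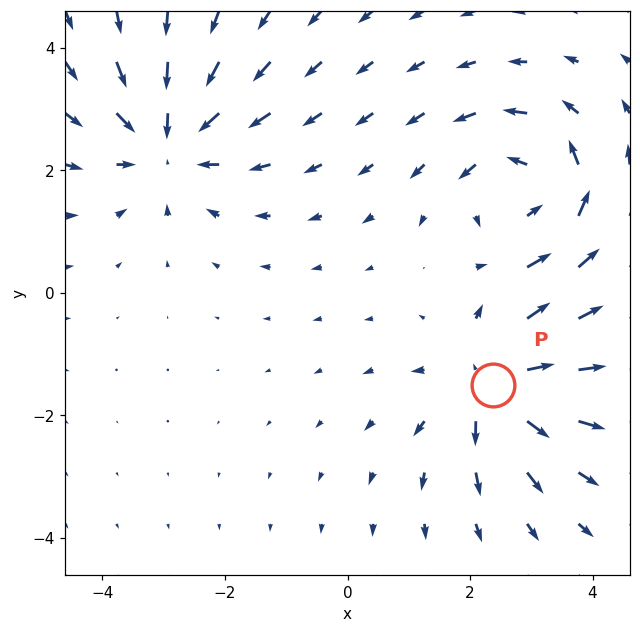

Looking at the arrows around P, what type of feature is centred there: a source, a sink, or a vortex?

source

At P (2.4, -1.5) the arrows spread outward. Divergence about +6, curl ≈0 — positive divergence with near-zero curl is a source.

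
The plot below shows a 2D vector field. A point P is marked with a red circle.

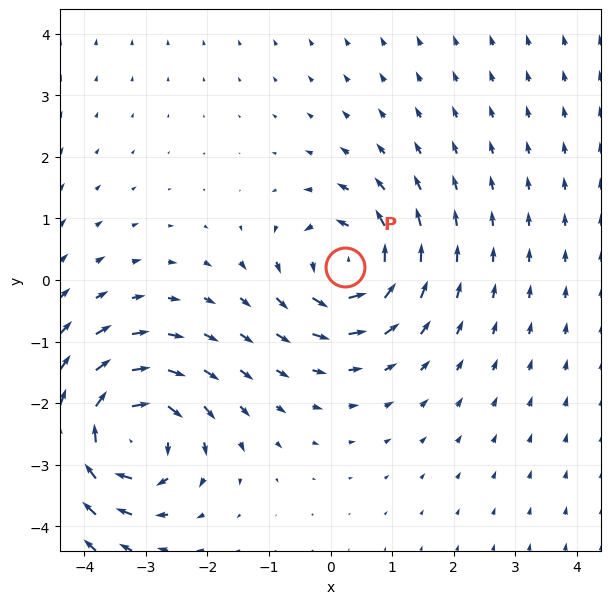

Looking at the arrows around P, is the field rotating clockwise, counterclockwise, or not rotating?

counterclockwise

Near P at (0.2, 0.2) the arrows circulate counterclockwise. The curl (z-component) there is about +4; positive curl means counterclockwise rotation.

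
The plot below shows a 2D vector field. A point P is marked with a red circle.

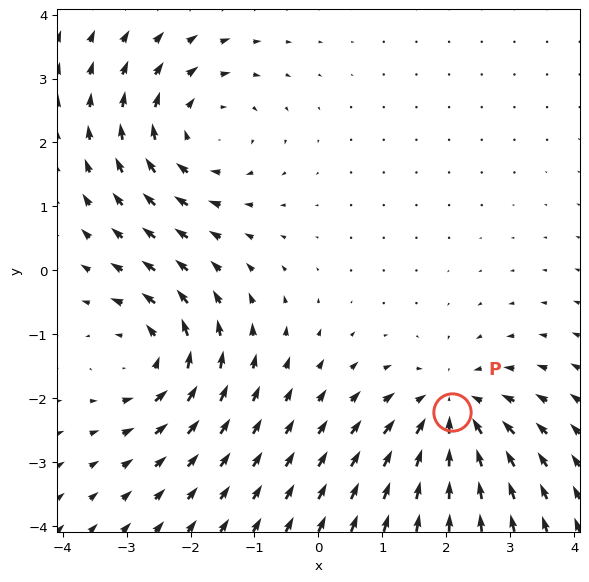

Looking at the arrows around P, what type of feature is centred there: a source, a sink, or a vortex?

At P (2.1, -2.2) the arrows converge inward. Divergence about -3, curl ≈0 — negative divergence with near-zero curl is a sink.

sink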